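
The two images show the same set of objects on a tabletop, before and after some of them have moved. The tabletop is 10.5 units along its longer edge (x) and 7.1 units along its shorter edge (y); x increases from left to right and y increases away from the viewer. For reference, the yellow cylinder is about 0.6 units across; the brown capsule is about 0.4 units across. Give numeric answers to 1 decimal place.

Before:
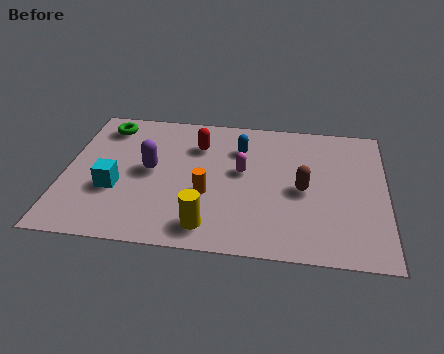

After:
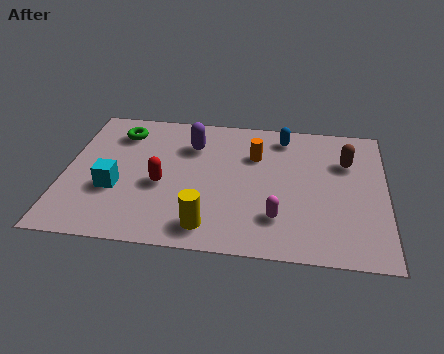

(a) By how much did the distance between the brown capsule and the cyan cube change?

+1.7

The distance was about 6.1 in the first image and 7.8 in the second, so they moved 1.7 units further apart.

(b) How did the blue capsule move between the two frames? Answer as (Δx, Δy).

(1.4, 0.8)

From the two frames, the blue capsule sits at roughly (5.7, 5.2) before and (7.1, 6.0) after.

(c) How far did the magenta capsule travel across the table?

2.5

The magenta capsule was near (5.8, 4.0) before and (7.0, 1.8) after, so it travelled √(1.2² + 2.2²) ≈ 2.5 units.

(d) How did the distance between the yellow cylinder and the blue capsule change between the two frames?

+1.2

Before: roughly 4.2 units apart; after: 5.4. That's 1.2 units further apart.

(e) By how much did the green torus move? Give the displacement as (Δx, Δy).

(0.5, -0.3)

From the two frames, the green torus sits at roughly (1.2, 5.9) before and (1.7, 5.6) after.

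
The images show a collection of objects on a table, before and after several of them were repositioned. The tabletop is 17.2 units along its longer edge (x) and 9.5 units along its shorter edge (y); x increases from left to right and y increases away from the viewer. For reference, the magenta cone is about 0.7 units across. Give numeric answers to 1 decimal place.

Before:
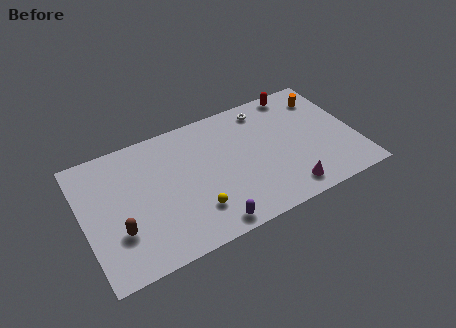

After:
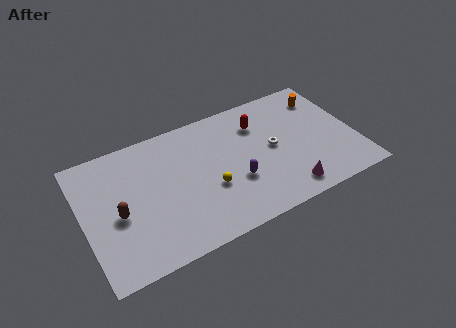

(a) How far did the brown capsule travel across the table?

1.2

From (2.0, 3.0) to (2.1, 4.2), the brown capsule covered √(0.1² + 1.2²) ≈ 1.2 units.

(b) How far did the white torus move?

3.2

The white torus moved from about (11.9, 8.1) to (12.0, 4.9), a distance of √(0.1² + 3.2²) ≈ 3.2.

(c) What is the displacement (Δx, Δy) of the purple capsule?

(2.0, 2.4)

From the two frames, the purple capsule sits at roughly (7.4, 1.0) before and (9.4, 3.4) after.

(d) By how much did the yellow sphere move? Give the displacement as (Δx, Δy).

(1.1, 1.2)

The yellow sphere was at about (6.7, 2.4) and moved to about (7.8, 3.6).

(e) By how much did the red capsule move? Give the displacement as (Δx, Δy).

(-2.7, -1.5)

From the two frames, the red capsule sits at roughly (14.1, 8.6) before and (11.4, 7.1) after.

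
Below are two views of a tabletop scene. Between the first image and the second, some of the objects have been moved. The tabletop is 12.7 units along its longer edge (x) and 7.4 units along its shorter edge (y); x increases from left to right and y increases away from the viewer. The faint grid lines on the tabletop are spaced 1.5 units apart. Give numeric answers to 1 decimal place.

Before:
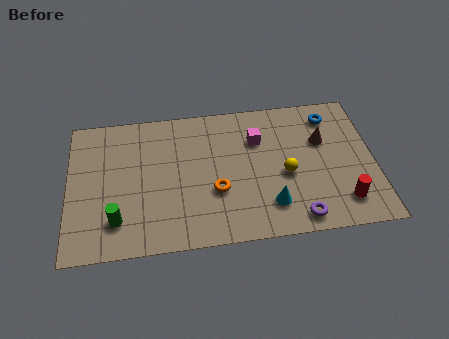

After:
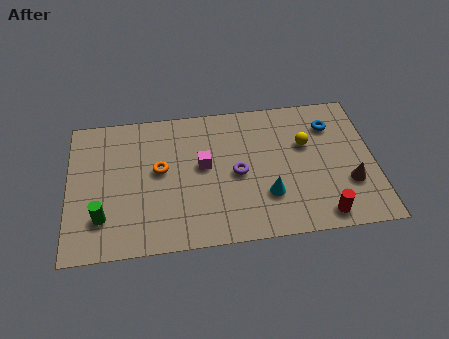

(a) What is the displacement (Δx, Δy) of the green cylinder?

(-0.6, 0.2)

The green cylinder was at about (2.0, 1.7) and moved to about (1.4, 1.9).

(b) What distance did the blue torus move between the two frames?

0.5

From (11.0, 6.1) to (11.0, 5.6), the blue torus covered √(0.0² + 0.5²) ≈ 0.5 units.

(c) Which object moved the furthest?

the purple torus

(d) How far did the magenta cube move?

2.5

The magenta cube moved from about (7.9, 5.2) to (5.6, 4.1), a distance of √(2.3² + 1.1²) ≈ 2.5.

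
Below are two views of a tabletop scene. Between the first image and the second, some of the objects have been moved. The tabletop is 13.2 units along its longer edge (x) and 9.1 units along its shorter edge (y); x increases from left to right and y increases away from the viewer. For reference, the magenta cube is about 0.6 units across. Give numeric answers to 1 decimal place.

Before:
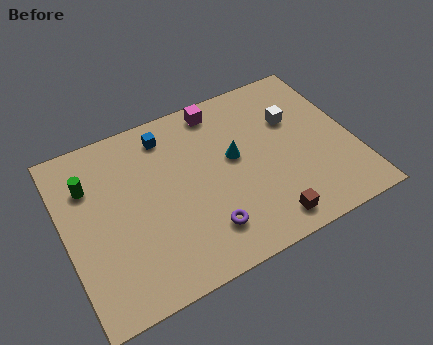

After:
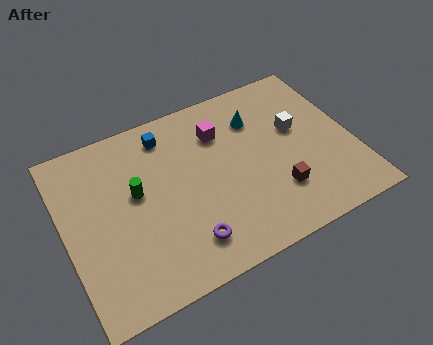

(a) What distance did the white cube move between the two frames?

0.6

The white cube moved from about (10.7, 6.0) to (10.8, 5.4), a distance of √(0.1² + 0.6²) ≈ 0.6.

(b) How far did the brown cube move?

1.5

From (8.7, 1.2) to (9.4, 2.5), the brown cube covered √(0.7² + 1.3²) ≈ 1.5 units.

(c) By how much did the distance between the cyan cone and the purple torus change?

+2.7

Before: roughly 3.6 units apart; after: 6.3. That's 2.7 units further apart.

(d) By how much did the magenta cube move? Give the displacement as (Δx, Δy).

(-0.1, -1.3)

From the two frames, the magenta cube sits at roughly (7.5, 8.0) before and (7.4, 6.7) after.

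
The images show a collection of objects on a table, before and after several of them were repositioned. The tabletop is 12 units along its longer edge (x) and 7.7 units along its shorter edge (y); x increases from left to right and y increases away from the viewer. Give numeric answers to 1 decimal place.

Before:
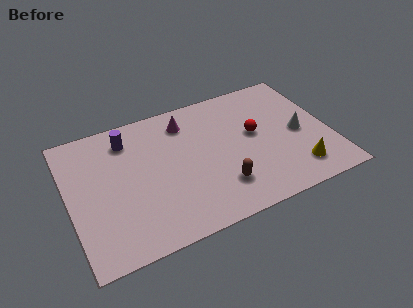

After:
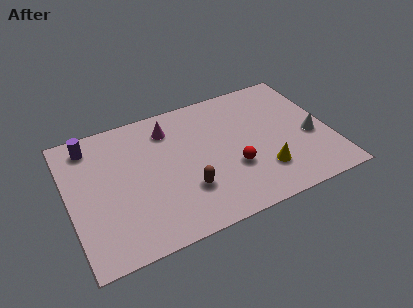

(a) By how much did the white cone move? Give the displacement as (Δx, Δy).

(0.5, -0.4)

From the two frames, the white cone sits at roughly (10.6, 3.6) before and (11.1, 3.2) after.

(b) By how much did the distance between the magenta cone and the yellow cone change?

-0.9

Before: roughly 6.6 units apart; after: 5.7. That's 0.9 units closer together.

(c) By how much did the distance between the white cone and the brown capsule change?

+1.7

They were about 4.3 units apart before and 6.0 after — 1.7 units further apart.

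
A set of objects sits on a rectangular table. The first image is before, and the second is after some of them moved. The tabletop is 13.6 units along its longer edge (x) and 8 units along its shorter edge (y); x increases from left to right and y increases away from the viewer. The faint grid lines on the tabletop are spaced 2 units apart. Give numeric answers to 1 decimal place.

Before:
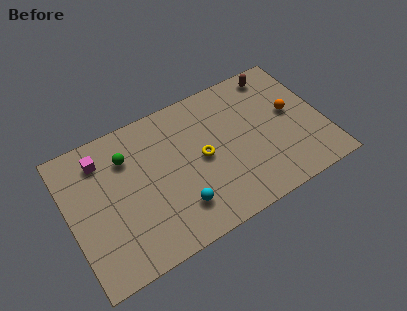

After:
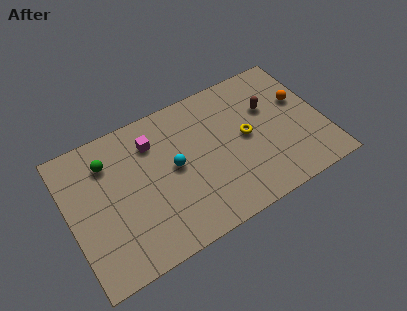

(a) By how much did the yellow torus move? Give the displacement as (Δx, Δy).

(2.4, 0.1)

From the two frames, the yellow torus sits at roughly (7.1, 4.0) before and (9.5, 4.1) after.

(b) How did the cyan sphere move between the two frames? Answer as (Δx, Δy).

(0.1, 2.3)

From the two frames, the cyan sphere sits at roughly (5.5, 1.9) before and (5.6, 4.2) after.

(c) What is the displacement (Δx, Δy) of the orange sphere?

(0.6, 0.5)

The orange sphere was at about (12.0, 4.4) and moved to about (12.6, 4.9).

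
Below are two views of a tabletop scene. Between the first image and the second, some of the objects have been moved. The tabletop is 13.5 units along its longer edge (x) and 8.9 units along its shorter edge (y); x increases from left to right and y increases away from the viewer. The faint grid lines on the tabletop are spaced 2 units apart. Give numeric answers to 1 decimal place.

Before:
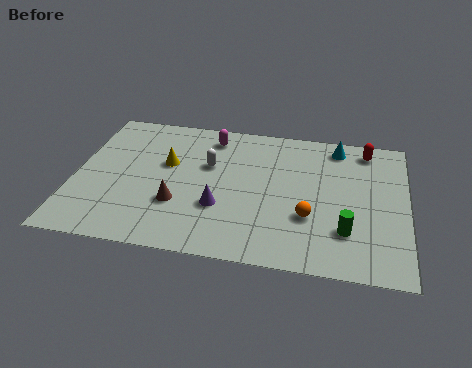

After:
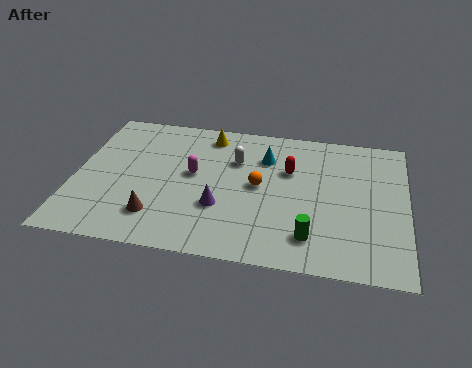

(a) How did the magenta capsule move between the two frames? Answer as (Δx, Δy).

(-0.6, -2.6)

From the two frames, the magenta capsule sits at roughly (5.4, 7.5) before and (4.8, 4.9) after.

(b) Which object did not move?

the purple cone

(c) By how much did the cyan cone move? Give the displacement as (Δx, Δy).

(-2.9, -1.2)

From the two frames, the cyan cone sits at roughly (10.6, 7.7) before and (7.7, 6.5) after.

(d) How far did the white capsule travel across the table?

1.2

The white capsule was near (5.4, 5.6) before and (6.5, 6.1) after, so it travelled √(1.1² + 0.5²) ≈ 1.2 units.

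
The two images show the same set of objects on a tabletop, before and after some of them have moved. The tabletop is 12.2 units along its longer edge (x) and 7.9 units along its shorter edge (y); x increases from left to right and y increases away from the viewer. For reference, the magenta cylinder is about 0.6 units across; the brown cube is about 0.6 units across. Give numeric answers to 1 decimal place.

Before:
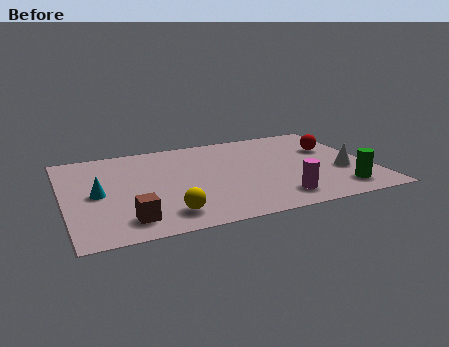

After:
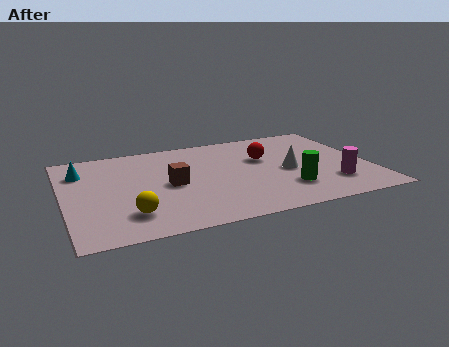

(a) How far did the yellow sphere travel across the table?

1.5

From (3.8, 1.4) to (2.4, 1.8), the yellow sphere covered √(1.4² + 0.4²) ≈ 1.5 units.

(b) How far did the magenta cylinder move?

2.4

The magenta cylinder moved from about (8.2, 1.4) to (10.5, 2.0), a distance of √(2.3² + 0.6²) ≈ 2.4.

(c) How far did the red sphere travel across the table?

2.8

From (10.9, 5.1) to (8.1, 5.0), the red sphere covered √(2.8² + 0.1²) ≈ 2.8 units.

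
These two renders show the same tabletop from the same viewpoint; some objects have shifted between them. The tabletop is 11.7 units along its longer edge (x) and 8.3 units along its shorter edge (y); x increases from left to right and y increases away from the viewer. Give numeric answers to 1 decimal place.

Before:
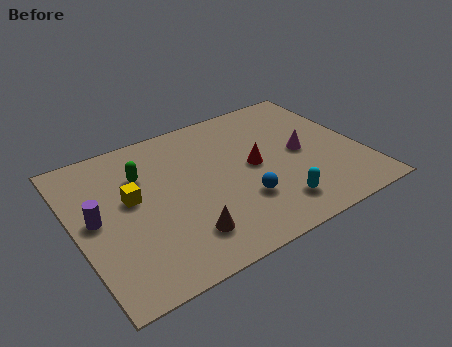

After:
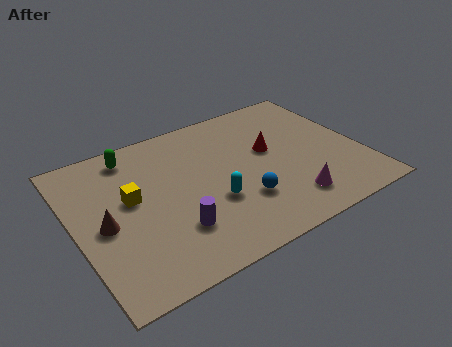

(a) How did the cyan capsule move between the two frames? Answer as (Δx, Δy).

(-2.3, 1.4)

From the two frames, the cyan capsule sits at roughly (7.7, 1.6) before and (5.4, 3.0) after.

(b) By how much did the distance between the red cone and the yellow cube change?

+0.8

They were about 5.0 units apart before and 5.8 after — 0.8 units further apart.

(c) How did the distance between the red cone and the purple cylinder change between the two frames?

-1.4

The distance was about 6.5 in the first image and 5.1 in the second, so they moved 1.4 units closer together.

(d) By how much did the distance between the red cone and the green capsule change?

+1.2

They were about 4.7 units apart before and 5.9 after — 1.2 units further apart.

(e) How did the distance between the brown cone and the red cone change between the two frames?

+3.0

Before: roughly 4.1 units apart; after: 7.1. That's 3.0 units further apart.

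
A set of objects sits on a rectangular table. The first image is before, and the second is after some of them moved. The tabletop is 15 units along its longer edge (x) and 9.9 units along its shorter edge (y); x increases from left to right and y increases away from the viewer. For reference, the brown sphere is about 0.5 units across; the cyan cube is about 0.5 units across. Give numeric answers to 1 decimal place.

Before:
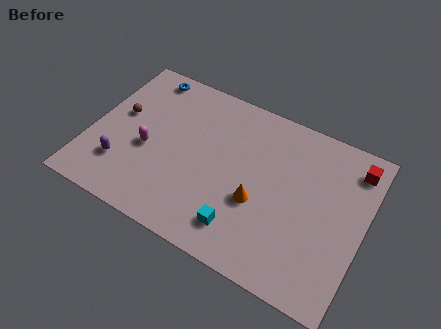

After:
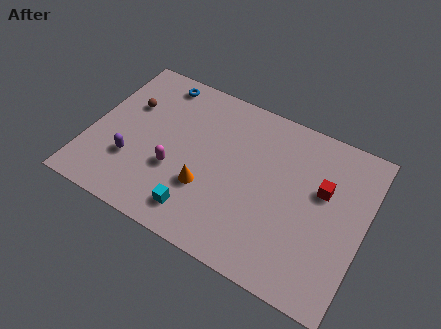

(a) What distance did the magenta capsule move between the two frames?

1.7

The magenta capsule moved from about (3.2, 4.2) to (4.8, 3.6), a distance of √(1.6² + 0.6²) ≈ 1.7.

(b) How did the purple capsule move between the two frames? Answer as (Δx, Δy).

(0.5, 0.5)

From the two frames, the purple capsule sits at roughly (2.0, 2.6) before and (2.5, 3.1) after.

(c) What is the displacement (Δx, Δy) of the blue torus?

(0.8, -0.1)

The blue torus was at about (2.3, 8.8) and moved to about (3.1, 8.7).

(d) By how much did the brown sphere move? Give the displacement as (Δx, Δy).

(0.4, 0.8)

The brown sphere started near (1.4, 5.7) and ended near (1.8, 6.5).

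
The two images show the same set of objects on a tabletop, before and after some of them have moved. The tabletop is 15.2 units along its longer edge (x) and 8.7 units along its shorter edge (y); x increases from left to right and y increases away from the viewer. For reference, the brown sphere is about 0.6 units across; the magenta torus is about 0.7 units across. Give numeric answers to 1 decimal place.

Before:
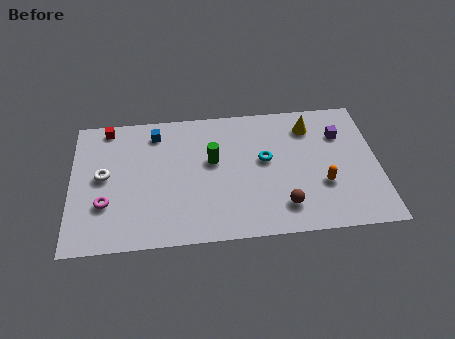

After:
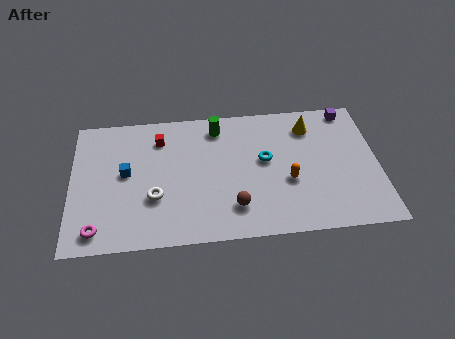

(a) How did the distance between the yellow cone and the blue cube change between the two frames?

+1.8

They were about 7.7 units apart before and 9.5 after — 1.8 units further apart.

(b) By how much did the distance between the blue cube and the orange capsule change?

-1.1

They were about 9.2 units apart before and 8.1 after — 1.1 units closer together.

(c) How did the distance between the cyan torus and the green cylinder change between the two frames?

+0.7

They were about 2.6 units apart before and 3.3 after — 0.7 units further apart.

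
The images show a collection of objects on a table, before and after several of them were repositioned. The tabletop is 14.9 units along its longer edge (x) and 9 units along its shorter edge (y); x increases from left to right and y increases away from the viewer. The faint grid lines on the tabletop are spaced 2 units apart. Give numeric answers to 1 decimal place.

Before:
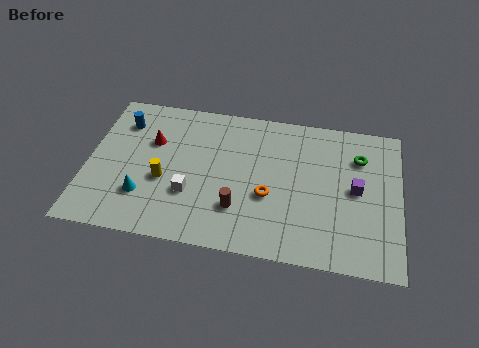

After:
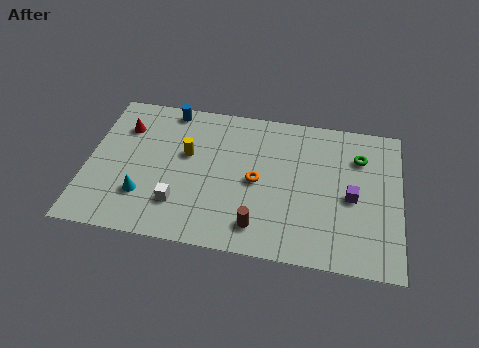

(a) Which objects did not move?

the cyan cone and the green torus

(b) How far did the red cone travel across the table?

1.6

The red cone moved from about (3.0, 5.9) to (1.6, 6.6), a distance of √(1.4² + 0.7²) ≈ 1.6.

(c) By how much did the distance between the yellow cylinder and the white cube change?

+1.7

They were about 1.4 units apart before and 3.1 after — 1.7 units further apart.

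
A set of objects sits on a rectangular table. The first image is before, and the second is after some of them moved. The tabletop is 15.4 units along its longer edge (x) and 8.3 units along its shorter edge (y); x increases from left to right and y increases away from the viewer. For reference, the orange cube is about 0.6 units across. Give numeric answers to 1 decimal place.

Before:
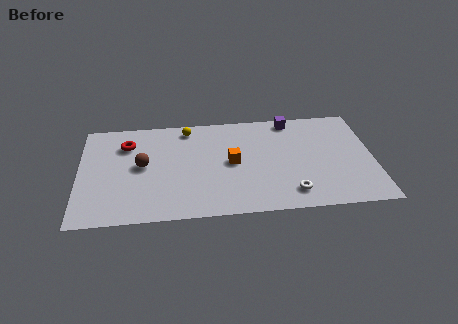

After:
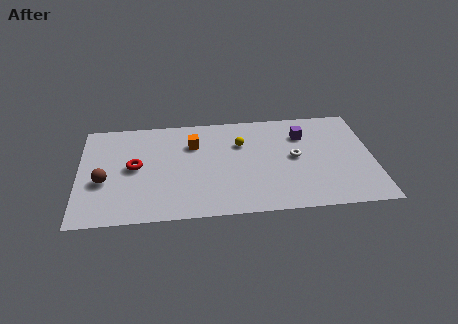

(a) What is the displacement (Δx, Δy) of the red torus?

(0.4, -1.9)

From the two frames, the red torus sits at roughly (2.5, 6.2) before and (2.9, 4.3) after.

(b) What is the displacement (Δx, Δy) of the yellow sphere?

(2.8, -1.5)

From the two frames, the yellow sphere sits at roughly (5.7, 7.2) before and (8.5, 5.7) after.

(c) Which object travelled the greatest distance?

the yellow sphere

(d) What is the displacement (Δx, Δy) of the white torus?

(0.3, 2.8)

The white torus was at about (11.0, 1.5) and moved to about (11.3, 4.3).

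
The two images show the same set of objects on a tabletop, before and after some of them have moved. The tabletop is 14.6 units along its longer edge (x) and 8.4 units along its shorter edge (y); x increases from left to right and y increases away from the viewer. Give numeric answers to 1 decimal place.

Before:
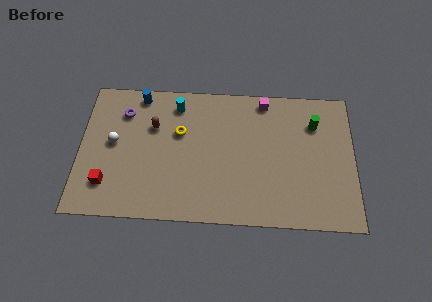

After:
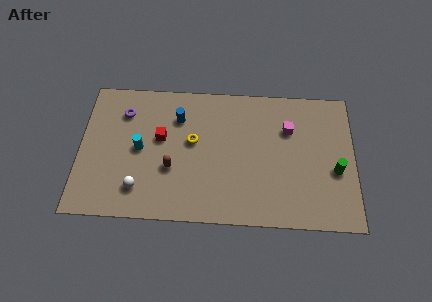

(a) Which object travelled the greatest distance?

the red cube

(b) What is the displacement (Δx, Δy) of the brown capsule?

(1.0, -2.5)

The brown capsule was at about (3.9, 5.6) and moved to about (4.9, 3.1).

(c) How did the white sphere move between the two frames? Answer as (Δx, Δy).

(1.4, -2.7)

The white sphere was at about (1.8, 4.5) and moved to about (3.2, 1.8).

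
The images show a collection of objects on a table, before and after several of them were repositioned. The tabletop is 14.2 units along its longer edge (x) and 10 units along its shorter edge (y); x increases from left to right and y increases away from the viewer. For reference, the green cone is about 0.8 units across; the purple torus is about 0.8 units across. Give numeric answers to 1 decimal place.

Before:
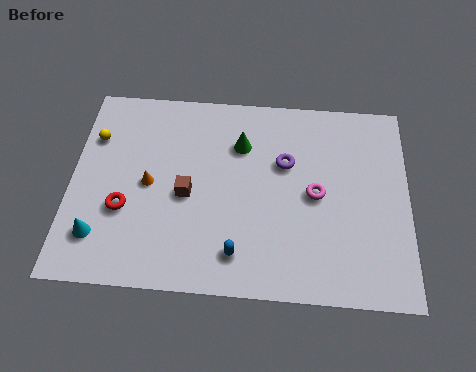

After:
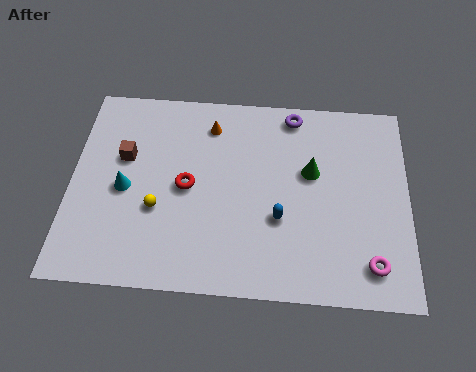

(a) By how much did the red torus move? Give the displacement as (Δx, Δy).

(2.6, 1.3)

From the two frames, the red torus sits at roughly (2.3, 3.6) before and (4.9, 4.9) after.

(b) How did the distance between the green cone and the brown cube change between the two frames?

+4.4

They were about 3.5 units apart before and 7.9 after — 4.4 units further apart.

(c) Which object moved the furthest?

the yellow sphere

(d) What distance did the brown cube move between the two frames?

3.2

The brown cube moved from about (4.9, 4.5) to (2.2, 6.2), a distance of √(2.7² + 1.7²) ≈ 3.2.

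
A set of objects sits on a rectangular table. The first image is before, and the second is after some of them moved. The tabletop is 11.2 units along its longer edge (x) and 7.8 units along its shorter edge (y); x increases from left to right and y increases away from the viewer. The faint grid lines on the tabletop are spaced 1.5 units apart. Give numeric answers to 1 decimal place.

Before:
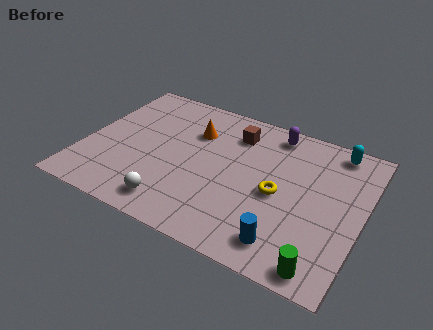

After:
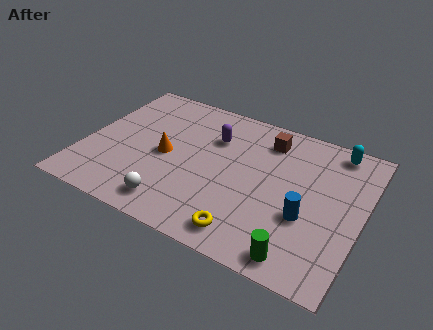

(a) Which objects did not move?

the white sphere and the cyan capsule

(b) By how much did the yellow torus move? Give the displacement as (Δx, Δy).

(-0.9, -2.5)

From the two frames, the yellow torus sits at roughly (7.9, 3.6) before and (7.0, 1.1) after.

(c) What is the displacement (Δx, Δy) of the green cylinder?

(-0.9, 0.1)

The green cylinder started near (10.0, 0.8) and ended near (9.1, 0.9).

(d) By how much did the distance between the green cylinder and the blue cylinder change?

+0.4

The distance was about 1.6 in the first image and 2.0 in the second, so they moved 0.4 units further apart.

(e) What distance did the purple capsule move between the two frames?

2.6

From (7.3, 6.8) to (5.0, 5.5), the purple capsule covered √(2.3² + 1.3²) ≈ 2.6 units.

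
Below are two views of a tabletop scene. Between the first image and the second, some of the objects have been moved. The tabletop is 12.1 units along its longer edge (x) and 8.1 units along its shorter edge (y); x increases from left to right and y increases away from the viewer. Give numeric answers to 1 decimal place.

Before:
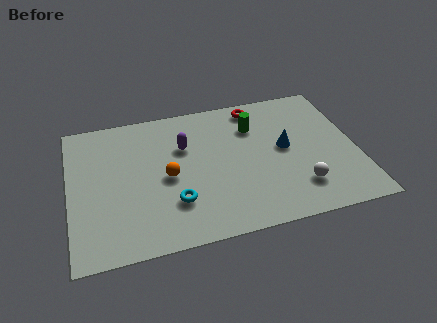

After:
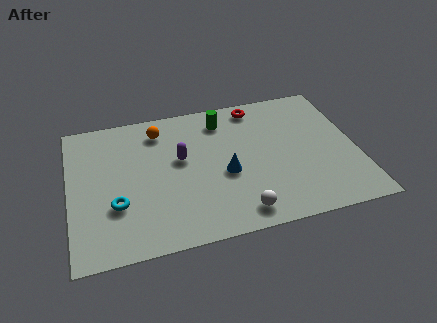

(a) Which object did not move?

the red torus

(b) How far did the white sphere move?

2.7

From (9.5, 1.9) to (6.9, 1.1), the white sphere covered √(2.6² + 0.8²) ≈ 2.7 units.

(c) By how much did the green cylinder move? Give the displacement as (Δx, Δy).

(-1.3, 0.7)

The green cylinder started near (7.9, 5.9) and ended near (6.6, 6.6).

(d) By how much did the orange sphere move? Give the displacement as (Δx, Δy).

(-0.2, 2.8)

The orange sphere was at about (4.1, 3.8) and moved to about (3.9, 6.6).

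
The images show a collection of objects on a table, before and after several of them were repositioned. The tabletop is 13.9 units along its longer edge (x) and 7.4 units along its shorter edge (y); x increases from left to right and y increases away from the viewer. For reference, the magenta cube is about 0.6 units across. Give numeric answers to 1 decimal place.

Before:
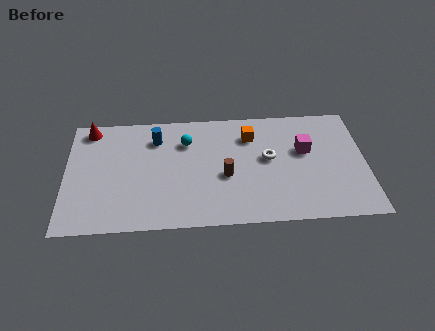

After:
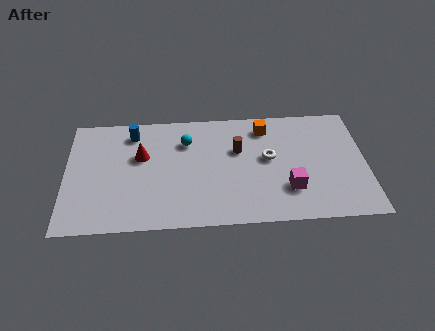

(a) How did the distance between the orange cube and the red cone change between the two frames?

-1.6

The distance was about 7.6 in the first image and 6.0 in the second, so they moved 1.6 units closer together.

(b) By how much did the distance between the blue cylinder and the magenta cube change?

+1.2

They were about 7.0 units apart before and 8.2 after — 1.2 units further apart.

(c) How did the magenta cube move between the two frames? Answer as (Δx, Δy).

(-0.8, -2.4)

From the two frames, the magenta cube sits at roughly (11.1, 4.5) before and (10.3, 2.1) after.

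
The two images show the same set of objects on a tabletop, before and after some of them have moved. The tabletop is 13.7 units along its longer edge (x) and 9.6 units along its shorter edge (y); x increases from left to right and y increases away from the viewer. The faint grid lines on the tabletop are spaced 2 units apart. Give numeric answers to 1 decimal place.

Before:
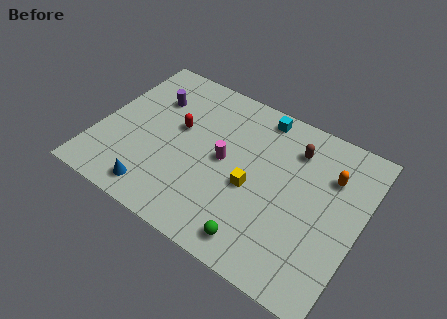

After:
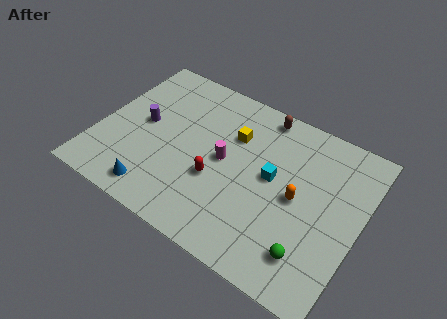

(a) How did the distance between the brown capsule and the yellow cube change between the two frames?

-1.4

They were about 3.7 units apart before and 2.3 after — 1.4 units closer together.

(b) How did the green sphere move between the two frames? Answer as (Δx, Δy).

(2.6, 0.7)

The green sphere started near (9.0, 1.3) and ended near (11.6, 2.0).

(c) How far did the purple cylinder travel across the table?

1.8

From (2.4, 6.8) to (2.2, 5.0), the purple cylinder covered √(0.2² + 1.8²) ≈ 1.8 units.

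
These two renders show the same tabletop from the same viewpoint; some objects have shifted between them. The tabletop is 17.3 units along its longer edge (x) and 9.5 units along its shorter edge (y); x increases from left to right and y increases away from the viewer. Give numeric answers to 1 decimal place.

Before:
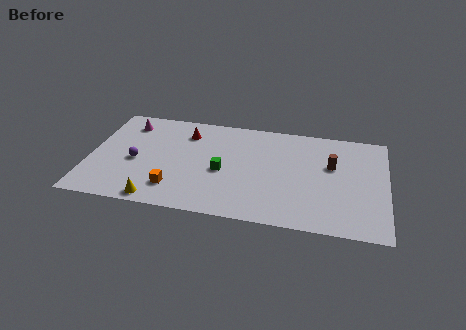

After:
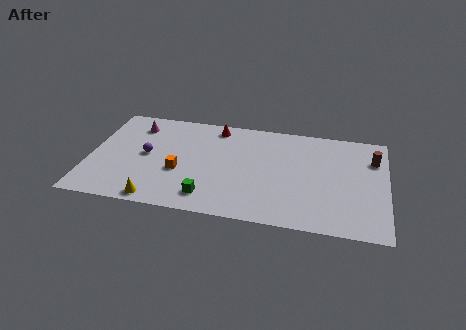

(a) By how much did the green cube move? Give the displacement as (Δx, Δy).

(-0.7, -2.5)

From the two frames, the green cube sits at roughly (7.8, 4.2) before and (7.1, 1.7) after.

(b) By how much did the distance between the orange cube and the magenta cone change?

-1.6

The distance was about 6.4 in the first image and 4.8 in the second, so they moved 1.6 units closer together.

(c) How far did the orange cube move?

1.6

From (5.1, 2.1) to (5.3, 3.7), the orange cube covered √(0.2² + 1.6²) ≈ 1.6 units.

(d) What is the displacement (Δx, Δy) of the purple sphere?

(0.6, 0.7)

The purple sphere was at about (2.7, 4.2) and moved to about (3.3, 4.9).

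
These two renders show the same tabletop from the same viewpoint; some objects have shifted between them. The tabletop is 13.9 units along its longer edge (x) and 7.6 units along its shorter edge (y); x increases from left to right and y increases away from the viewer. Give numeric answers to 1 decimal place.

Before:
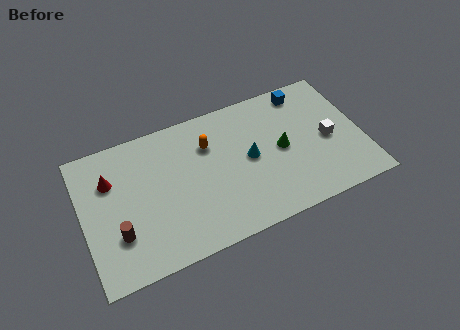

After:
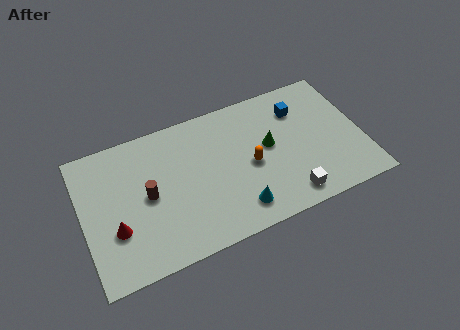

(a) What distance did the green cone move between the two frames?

0.7

The green cone moved from about (9.9, 3.8) to (9.3, 4.2), a distance of √(0.6² + 0.4²) ≈ 0.7.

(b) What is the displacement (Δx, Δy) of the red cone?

(0.0, -2.7)

From the two frames, the red cone sits at roughly (1.5, 5.3) before and (1.5, 2.6) after.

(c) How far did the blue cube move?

1.0

The blue cube was near (11.4, 6.6) before and (11.0, 5.7) after, so it travelled √(0.4² + 0.9²) ≈ 1.0 units.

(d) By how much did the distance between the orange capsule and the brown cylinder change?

-0.6

The distance was about 5.7 in the first image and 5.1 in the second, so they moved 0.6 units closer together.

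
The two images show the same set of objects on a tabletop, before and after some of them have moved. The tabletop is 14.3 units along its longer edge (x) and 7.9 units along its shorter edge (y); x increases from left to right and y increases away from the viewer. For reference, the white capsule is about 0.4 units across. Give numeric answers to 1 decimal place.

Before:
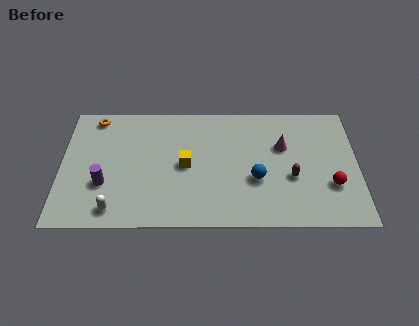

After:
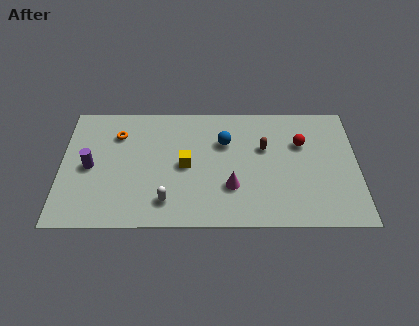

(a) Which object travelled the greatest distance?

the magenta cone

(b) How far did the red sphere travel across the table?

3.0

The red sphere was near (13.0, 2.6) before and (11.6, 5.3) after, so it travelled √(1.4² + 2.7²) ≈ 3.0 units.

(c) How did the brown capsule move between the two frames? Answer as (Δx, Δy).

(-1.3, 1.9)

The brown capsule was at about (11.1, 3.1) and moved to about (9.8, 5.0).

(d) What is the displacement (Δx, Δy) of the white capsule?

(2.5, 0.5)

The white capsule was at about (2.6, 1.1) and moved to about (5.1, 1.6).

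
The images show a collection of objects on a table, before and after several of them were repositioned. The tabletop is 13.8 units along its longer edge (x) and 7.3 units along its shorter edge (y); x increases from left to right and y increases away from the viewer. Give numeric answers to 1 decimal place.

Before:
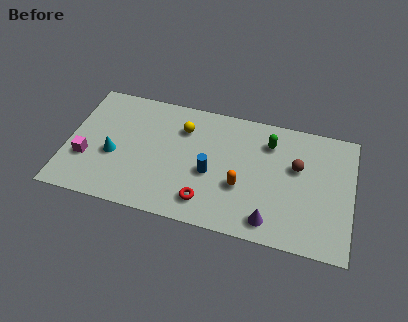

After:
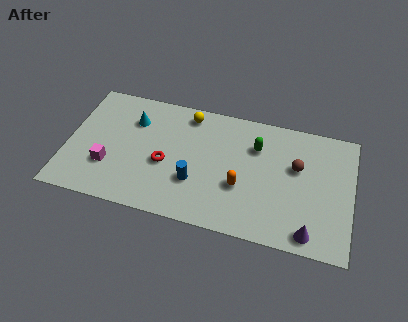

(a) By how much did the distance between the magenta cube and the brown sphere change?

-1.0

Before: roughly 10.3 units apart; after: 9.3. That's 1.0 units closer together.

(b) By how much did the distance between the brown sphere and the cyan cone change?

-0.9

The distance was about 8.9 in the first image and 8.0 in the second, so they moved 0.9 units closer together.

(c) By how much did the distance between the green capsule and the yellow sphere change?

-0.6

Before: roughly 4.2 units apart; after: 3.6. That's 0.6 units closer together.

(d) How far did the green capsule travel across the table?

0.7

The green capsule was near (9.7, 5.6) before and (9.1, 5.2) after, so it travelled √(0.6² + 0.4²) ≈ 0.7 units.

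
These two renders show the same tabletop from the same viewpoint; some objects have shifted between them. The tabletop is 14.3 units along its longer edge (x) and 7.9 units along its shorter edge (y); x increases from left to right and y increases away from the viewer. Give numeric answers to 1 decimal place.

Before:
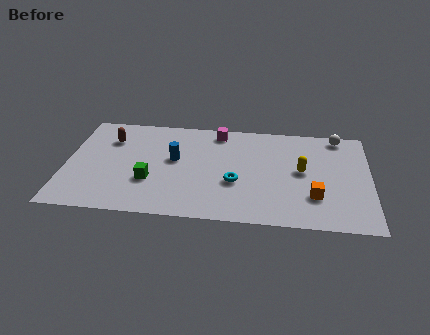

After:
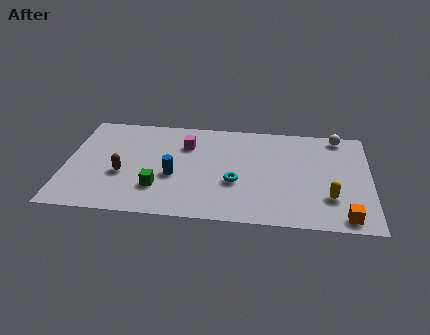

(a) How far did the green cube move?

0.6

From (4.0, 2.7) to (4.4, 2.2), the green cube covered √(0.4² + 0.5²) ≈ 0.6 units.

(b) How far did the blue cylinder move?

1.3

From (5.1, 4.5) to (5.1, 3.2), the blue cylinder covered √(0.0² + 1.3²) ≈ 1.3 units.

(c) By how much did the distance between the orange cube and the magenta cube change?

+2.4

The distance was about 6.5 in the first image and 8.9 in the second, so they moved 2.4 units further apart.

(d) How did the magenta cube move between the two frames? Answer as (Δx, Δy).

(-1.5, -1.2)

From the two frames, the magenta cube sits at roughly (7.1, 6.9) before and (5.6, 5.7) after.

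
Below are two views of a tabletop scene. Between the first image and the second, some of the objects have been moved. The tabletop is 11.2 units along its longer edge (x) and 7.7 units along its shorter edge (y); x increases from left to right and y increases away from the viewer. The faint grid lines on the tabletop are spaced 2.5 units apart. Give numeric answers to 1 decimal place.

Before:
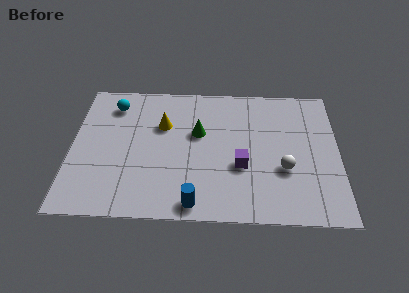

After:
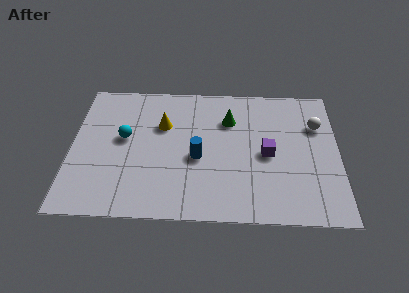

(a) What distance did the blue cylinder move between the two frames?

2.5

The blue cylinder moved from about (5.2, 0.8) to (5.3, 3.3), a distance of √(0.1² + 2.5²) ≈ 2.5.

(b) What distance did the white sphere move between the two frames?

2.9

The white sphere was near (8.9, 2.8) before and (10.3, 5.3) after, so it travelled √(1.4² + 2.5²) ≈ 2.9 units.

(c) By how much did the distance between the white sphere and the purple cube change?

+0.9

The distance was about 1.8 in the first image and 2.7 in the second, so they moved 0.9 units further apart.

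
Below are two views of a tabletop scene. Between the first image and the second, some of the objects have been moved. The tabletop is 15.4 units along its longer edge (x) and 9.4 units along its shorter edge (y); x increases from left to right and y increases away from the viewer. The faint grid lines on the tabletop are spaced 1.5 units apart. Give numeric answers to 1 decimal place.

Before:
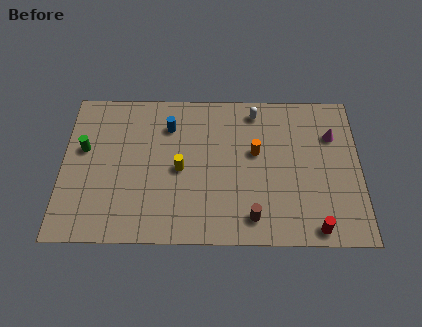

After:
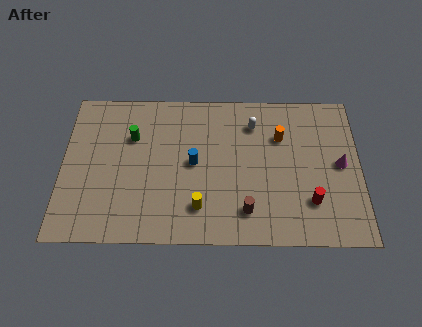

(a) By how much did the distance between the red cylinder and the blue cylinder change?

-3.3

Before: roughly 9.7 units apart; after: 6.4. That's 3.3 units closer together.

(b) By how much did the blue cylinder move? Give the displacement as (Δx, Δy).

(1.3, -2.3)

The blue cylinder started near (5.5, 7.1) and ended near (6.8, 4.8).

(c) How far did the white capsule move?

0.8

From (10.0, 8.1) to (9.9, 7.3), the white capsule covered √(0.1² + 0.8²) ≈ 0.8 units.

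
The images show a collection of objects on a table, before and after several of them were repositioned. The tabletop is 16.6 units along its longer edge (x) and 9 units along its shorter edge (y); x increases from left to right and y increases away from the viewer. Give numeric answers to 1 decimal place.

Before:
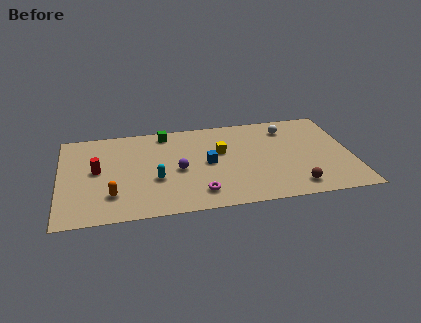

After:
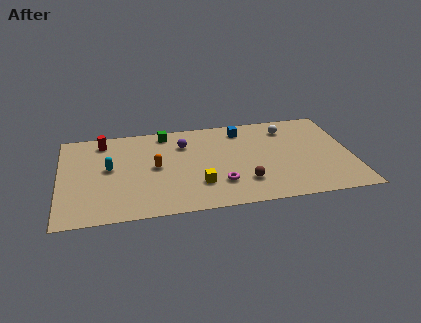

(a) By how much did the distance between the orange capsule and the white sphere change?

-3.2

They were about 11.3 units apart before and 8.1 after — 3.2 units closer together.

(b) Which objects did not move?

the white sphere and the green cube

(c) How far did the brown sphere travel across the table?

2.9

From (13.2, 1.4) to (10.4, 2.3), the brown sphere covered √(2.8² + 0.9²) ≈ 2.9 units.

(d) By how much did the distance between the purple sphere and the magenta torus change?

+2.0

Before: roughly 2.6 units apart; after: 4.6. That's 2.0 units further apart.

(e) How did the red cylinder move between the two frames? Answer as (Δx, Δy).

(0.4, 2.8)

The red cylinder started near (2.1, 4.8) and ended near (2.5, 7.6).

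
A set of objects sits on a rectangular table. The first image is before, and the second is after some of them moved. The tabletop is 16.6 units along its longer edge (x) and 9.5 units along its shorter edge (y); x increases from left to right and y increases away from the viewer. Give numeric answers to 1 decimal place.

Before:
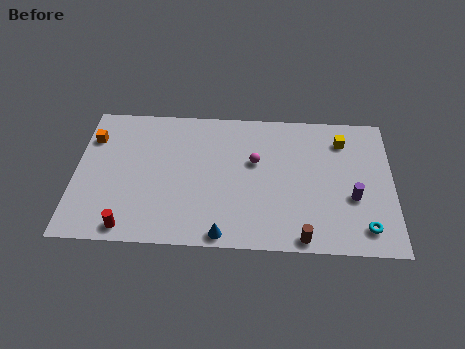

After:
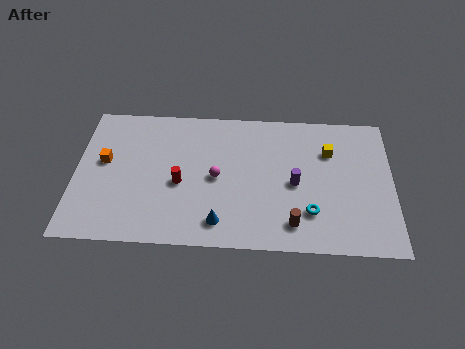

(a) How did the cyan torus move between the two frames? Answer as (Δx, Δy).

(-2.8, 0.9)

The cyan torus was at about (15.1, 1.6) and moved to about (12.3, 2.5).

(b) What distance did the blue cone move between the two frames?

0.8

The blue cone was near (7.8, 0.8) before and (7.6, 1.6) after, so it travelled √(0.2² + 0.8²) ≈ 0.8 units.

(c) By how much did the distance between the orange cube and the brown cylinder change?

-2.1

The distance was about 12.7 in the first image and 10.6 in the second, so they moved 2.1 units closer together.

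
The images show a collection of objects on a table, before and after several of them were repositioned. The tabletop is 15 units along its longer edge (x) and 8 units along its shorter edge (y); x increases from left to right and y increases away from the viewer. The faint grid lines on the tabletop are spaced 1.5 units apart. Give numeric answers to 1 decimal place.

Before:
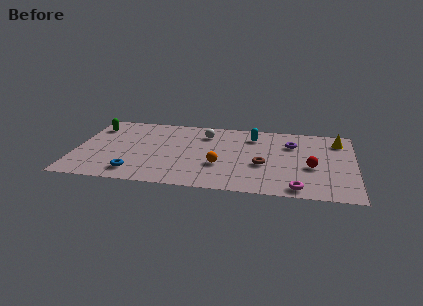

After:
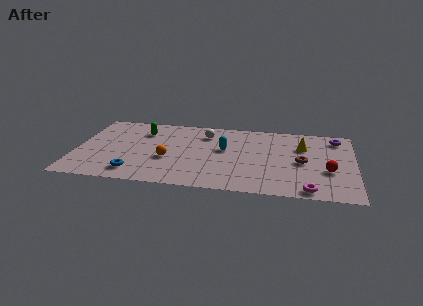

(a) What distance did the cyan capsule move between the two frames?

2.3

From (9.5, 6.3) to (8.0, 4.6), the cyan capsule covered √(1.5² + 1.7²) ≈ 2.3 units.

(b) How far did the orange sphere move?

2.8

From (7.8, 2.8) to (5.0, 3.1), the orange sphere covered √(2.8² + 0.3²) ≈ 2.8 units.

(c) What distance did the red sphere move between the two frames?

0.9

The red sphere moved from about (12.7, 3.3) to (13.6, 3.0), a distance of √(0.9² + 0.3²) ≈ 0.9.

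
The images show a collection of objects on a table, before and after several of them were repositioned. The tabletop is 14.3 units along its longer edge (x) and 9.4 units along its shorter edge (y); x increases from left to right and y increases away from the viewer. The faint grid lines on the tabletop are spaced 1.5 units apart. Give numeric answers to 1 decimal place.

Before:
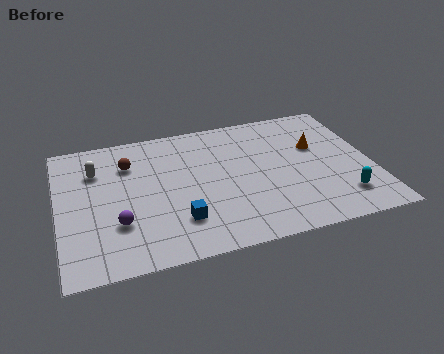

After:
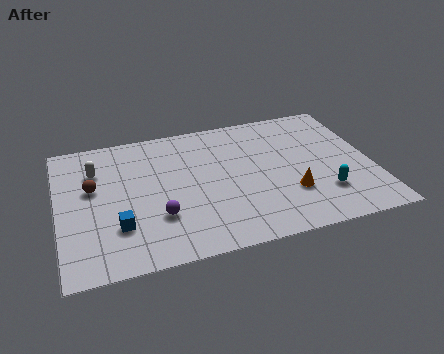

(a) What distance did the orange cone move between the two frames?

3.4

The orange cone moved from about (11.9, 5.9) to (10.4, 2.9), a distance of √(1.5² + 3.0²) ≈ 3.4.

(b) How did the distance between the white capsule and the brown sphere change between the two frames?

-0.3

They were about 1.5 units apart before and 1.2 after — 0.3 units closer together.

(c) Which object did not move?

the white capsule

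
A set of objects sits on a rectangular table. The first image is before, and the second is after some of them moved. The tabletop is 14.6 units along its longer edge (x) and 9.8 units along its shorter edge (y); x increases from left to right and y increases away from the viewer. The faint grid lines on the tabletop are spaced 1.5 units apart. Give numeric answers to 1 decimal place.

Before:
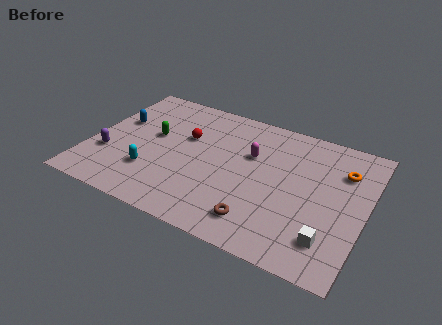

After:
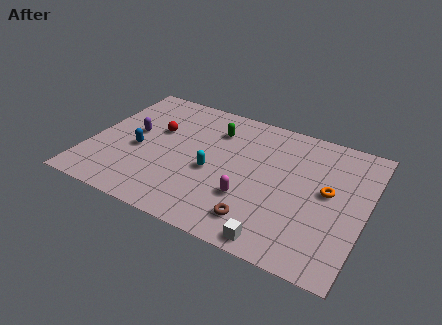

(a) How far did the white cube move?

2.8

The white cube moved from about (13.0, 2.1) to (10.5, 0.9), a distance of √(2.5² + 1.2²) ≈ 2.8.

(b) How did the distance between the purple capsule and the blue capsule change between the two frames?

-1.5

They were about 2.8 units apart before and 1.3 after — 1.5 units closer together.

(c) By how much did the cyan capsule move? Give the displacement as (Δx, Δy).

(3.1, 1.4)

The cyan capsule started near (3.5, 2.8) and ended near (6.6, 4.2).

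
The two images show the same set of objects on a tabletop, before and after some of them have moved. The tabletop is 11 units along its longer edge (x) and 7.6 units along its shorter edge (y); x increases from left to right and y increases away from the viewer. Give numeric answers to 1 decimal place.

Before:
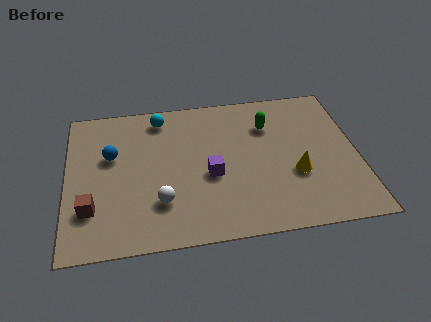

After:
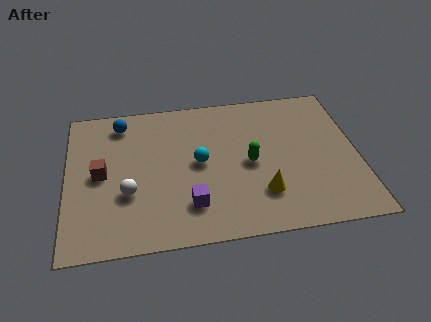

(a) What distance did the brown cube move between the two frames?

1.7

From (0.9, 2.1) to (1.3, 3.8), the brown cube covered √(0.4² + 1.7²) ≈ 1.7 units.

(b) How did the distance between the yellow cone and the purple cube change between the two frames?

-0.5

They were about 3.2 units apart before and 2.7 after — 0.5 units closer together.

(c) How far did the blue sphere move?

1.7

From (1.7, 4.7) to (2.1, 6.4), the blue sphere covered √(0.4² + 1.7²) ≈ 1.7 units.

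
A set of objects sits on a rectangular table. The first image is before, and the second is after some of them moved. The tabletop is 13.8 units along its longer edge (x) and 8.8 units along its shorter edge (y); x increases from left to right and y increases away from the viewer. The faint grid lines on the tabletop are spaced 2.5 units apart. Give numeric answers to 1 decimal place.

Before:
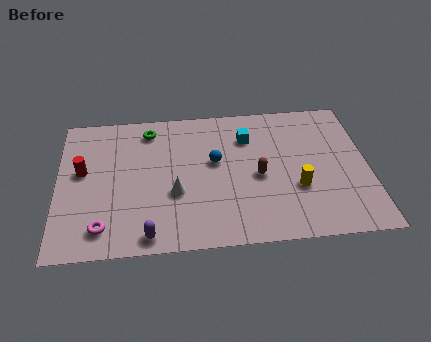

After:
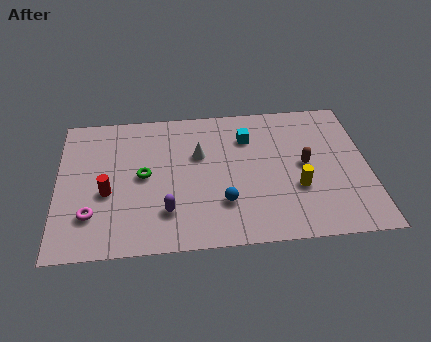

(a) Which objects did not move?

the cyan cube and the yellow cylinder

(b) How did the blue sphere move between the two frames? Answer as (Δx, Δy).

(0.3, -2.6)

The blue sphere was at about (7.0, 5.1) and moved to about (7.3, 2.5).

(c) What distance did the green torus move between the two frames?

2.9

The green torus was near (4.1, 7.4) before and (3.8, 4.5) after, so it travelled √(0.3² + 2.9²) ≈ 2.9 units.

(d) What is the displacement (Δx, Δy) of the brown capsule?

(2.1, 0.5)

The brown capsule was at about (8.9, 4.0) and moved to about (11.0, 4.5).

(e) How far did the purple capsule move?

1.5

The purple capsule was near (4.0, 0.9) before and (4.8, 2.2) after, so it travelled √(0.8² + 1.3²) ≈ 1.5 units.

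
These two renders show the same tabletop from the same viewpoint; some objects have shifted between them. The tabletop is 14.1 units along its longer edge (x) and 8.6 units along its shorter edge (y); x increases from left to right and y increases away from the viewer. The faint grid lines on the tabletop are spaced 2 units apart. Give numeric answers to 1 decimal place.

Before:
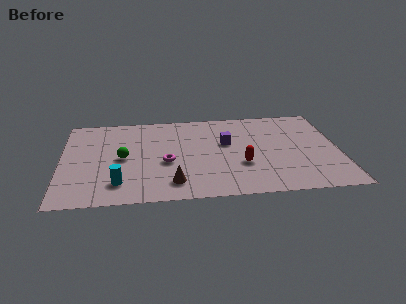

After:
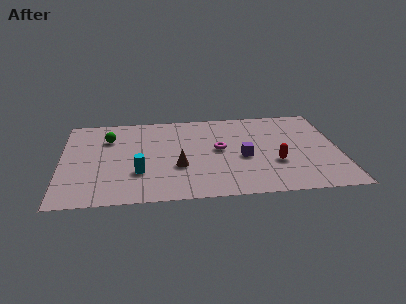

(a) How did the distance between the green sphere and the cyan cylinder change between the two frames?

+1.4

The distance was about 2.4 in the first image and 3.8 in the second, so they moved 1.4 units further apart.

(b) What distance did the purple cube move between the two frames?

1.7

The purple cube moved from about (8.4, 5.2) to (9.2, 3.7), a distance of √(0.8² + 1.5²) ≈ 1.7.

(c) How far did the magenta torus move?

2.9

From (5.3, 3.6) to (8.0, 4.6), the magenta torus covered √(2.7² + 1.0²) ≈ 2.9 units.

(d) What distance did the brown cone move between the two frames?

1.5

The brown cone was near (5.6, 1.6) before and (5.9, 3.1) after, so it travelled √(0.3² + 1.5²) ≈ 1.5 units.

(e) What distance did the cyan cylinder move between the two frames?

1.3

From (2.9, 1.8) to (3.9, 2.7), the cyan cylinder covered √(1.0² + 0.9²) ≈ 1.3 units.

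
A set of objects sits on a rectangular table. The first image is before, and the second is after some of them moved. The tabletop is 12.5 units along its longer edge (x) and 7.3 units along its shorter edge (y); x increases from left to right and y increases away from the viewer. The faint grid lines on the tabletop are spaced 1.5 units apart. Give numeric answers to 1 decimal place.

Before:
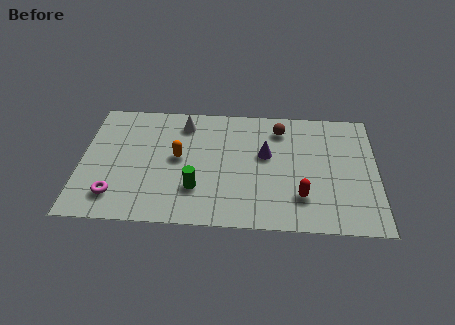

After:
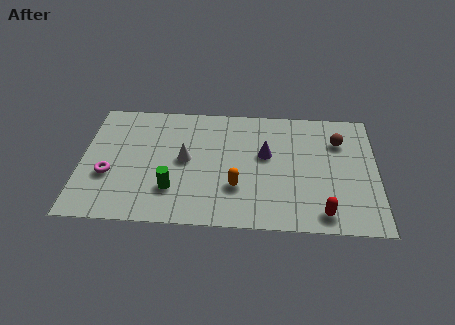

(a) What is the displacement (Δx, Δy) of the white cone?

(0.1, -2.2)

From the two frames, the white cone sits at roughly (4.3, 6.0) before and (4.4, 3.8) after.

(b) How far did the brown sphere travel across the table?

2.6

From (8.4, 5.9) to (10.9, 5.3), the brown sphere covered √(2.5² + 0.6²) ≈ 2.6 units.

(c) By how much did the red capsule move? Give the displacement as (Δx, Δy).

(0.9, -0.9)

From the two frames, the red capsule sits at roughly (9.3, 1.9) before and (10.2, 1.0) after.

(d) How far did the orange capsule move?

3.0

The orange capsule was near (4.1, 3.9) before and (6.6, 2.3) after, so it travelled √(2.5² + 1.6²) ≈ 3.0 units.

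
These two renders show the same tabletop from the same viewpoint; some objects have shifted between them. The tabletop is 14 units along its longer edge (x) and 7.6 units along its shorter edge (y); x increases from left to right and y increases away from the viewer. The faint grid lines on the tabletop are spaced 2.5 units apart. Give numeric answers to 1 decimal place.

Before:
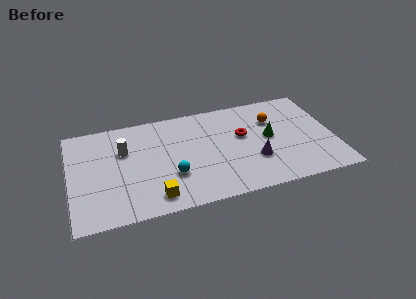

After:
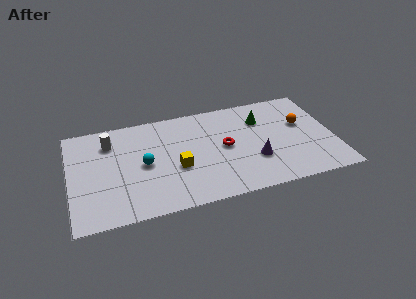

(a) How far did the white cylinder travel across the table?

1.1

From (2.9, 5.0) to (2.2, 5.8), the white cylinder covered √(0.7² + 0.8²) ≈ 1.1 units.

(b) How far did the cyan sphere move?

1.8

The cyan sphere was near (5.3, 2.5) before and (3.9, 3.7) after, so it travelled √(1.4² + 1.2²) ≈ 1.8 units.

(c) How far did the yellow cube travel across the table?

2.2

The yellow cube was near (4.3, 1.2) before and (5.6, 3.0) after, so it travelled √(1.3² + 1.8²) ≈ 2.2 units.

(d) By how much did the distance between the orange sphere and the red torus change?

+2.4

They were about 1.9 units apart before and 4.3 after — 2.4 units further apart.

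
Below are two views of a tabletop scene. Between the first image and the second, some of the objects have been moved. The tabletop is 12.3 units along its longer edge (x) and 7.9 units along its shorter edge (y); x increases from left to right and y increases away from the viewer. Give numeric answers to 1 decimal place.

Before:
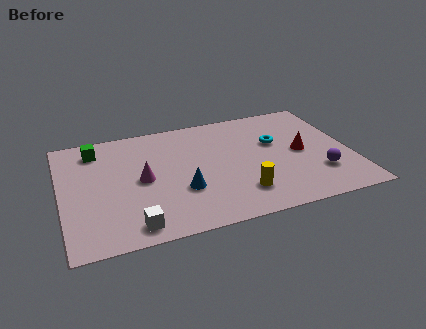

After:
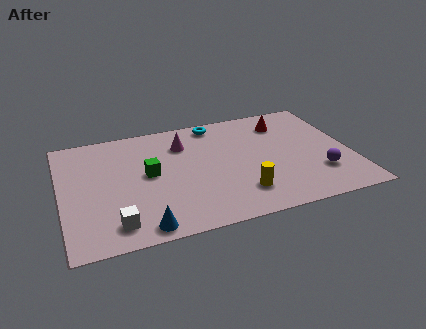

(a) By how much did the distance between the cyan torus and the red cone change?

+1.6

Before: roughly 1.4 units apart; after: 3.0. That's 1.6 units further apart.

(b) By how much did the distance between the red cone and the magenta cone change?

-2.4

They were about 6.8 units apart before and 4.4 after — 2.4 units closer together.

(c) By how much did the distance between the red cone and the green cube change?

-2.7

The distance was about 9.0 in the first image and 6.3 in the second, so they moved 2.7 units closer together.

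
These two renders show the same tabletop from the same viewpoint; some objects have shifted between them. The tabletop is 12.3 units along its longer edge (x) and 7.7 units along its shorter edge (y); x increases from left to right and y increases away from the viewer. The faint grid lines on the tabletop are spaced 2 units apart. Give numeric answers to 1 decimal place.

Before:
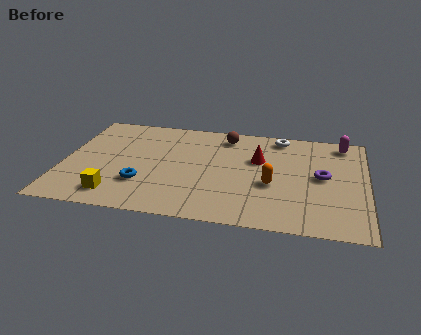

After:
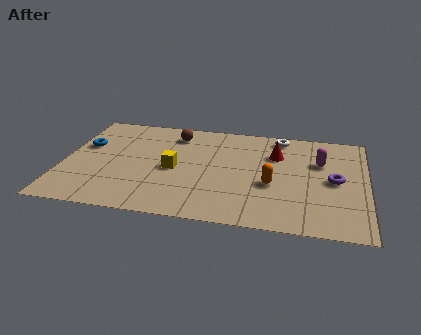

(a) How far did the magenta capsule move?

1.8

From (11.3, 6.7) to (10.4, 5.1), the magenta capsule covered √(0.9² + 1.6²) ≈ 1.8 units.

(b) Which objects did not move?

the white torus and the orange capsule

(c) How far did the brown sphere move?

2.1

The brown sphere moved from about (6.5, 6.5) to (4.4, 6.3), a distance of √(2.1² + 0.2²) ≈ 2.1.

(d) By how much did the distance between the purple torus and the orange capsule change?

+0.4

Before: roughly 2.2 units apart; after: 2.6. That's 0.4 units further apart.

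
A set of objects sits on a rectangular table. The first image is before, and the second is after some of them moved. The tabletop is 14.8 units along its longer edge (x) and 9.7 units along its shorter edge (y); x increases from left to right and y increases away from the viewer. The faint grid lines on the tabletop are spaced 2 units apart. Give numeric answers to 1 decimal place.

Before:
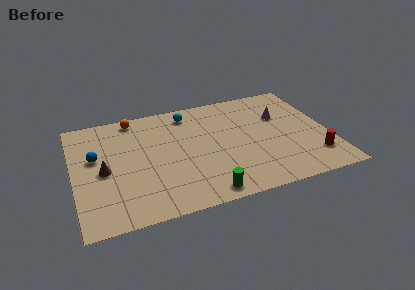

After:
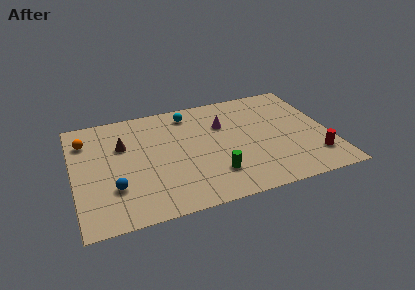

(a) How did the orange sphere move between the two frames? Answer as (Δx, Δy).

(-2.9, -1.3)

The orange sphere started near (3.7, 8.7) and ended near (0.8, 7.4).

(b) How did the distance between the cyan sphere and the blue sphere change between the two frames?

+1.0

The distance was about 6.1 in the first image and 7.1 in the second, so they moved 1.0 units further apart.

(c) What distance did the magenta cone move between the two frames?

3.4

The magenta cone was near (12.2, 6.4) before and (8.8, 6.6) after, so it travelled √(3.4² + 0.2²) ≈ 3.4 units.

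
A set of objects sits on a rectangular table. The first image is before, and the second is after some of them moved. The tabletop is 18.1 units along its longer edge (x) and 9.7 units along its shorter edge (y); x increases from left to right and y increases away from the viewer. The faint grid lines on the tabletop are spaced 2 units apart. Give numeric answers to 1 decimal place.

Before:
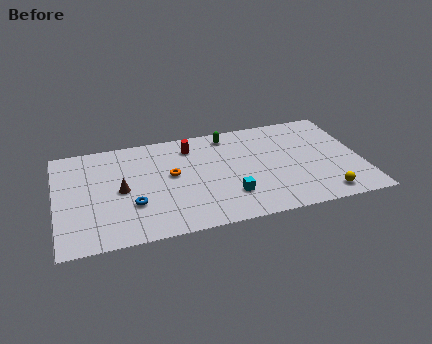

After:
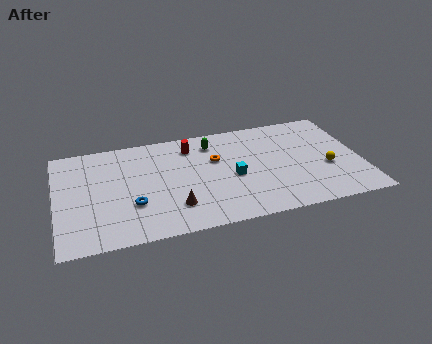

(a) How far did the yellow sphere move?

2.5

The yellow sphere moved from about (15.6, 1.3) to (16.0, 3.8), a distance of √(0.4² + 2.5²) ≈ 2.5.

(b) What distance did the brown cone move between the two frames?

3.8

The brown cone was near (3.8, 4.7) before and (6.8, 2.4) after, so it travelled √(3.0² + 2.3²) ≈ 3.8 units.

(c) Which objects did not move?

the red cylinder and the blue torus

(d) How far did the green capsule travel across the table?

1.2

The green capsule moved from about (10.4, 8.4) to (9.4, 7.8), a distance of √(1.0² + 0.6²) ≈ 1.2.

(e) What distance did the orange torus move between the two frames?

2.8

The orange torus was near (6.8, 5.4) before and (9.5, 6.2) after, so it travelled √(2.7² + 0.8²) ≈ 2.8 units.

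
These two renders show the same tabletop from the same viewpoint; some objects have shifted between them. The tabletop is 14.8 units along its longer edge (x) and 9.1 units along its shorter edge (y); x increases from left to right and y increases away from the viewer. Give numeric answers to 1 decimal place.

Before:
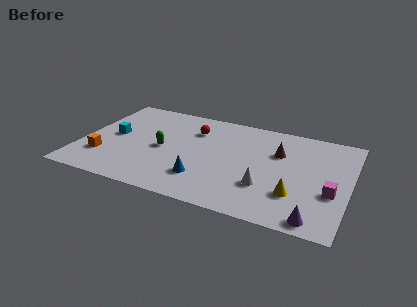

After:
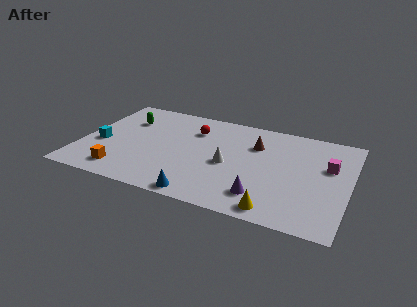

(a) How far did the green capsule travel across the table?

3.2

From (4.5, 4.3) to (2.2, 6.5), the green capsule covered √(2.3² + 2.2²) ≈ 3.2 units.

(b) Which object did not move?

the red sphere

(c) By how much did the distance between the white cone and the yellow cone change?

+2.6

They were about 1.6 units apart before and 4.2 after — 2.6 units further apart.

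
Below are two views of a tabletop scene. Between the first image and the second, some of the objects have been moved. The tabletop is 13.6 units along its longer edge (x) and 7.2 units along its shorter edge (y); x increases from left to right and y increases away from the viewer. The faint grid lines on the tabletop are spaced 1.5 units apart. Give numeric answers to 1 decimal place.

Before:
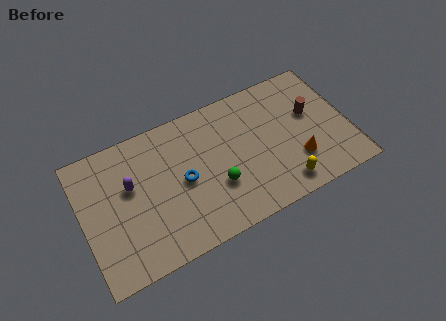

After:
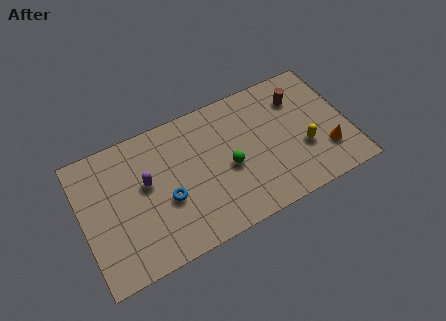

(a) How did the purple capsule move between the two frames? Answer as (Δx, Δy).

(0.8, -0.2)

The purple capsule was at about (2.5, 4.4) and moved to about (3.3, 4.2).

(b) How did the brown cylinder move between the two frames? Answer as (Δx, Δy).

(-0.5, 1.1)

The brown cylinder was at about (11.8, 4.3) and moved to about (11.3, 5.4).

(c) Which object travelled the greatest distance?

the yellow capsule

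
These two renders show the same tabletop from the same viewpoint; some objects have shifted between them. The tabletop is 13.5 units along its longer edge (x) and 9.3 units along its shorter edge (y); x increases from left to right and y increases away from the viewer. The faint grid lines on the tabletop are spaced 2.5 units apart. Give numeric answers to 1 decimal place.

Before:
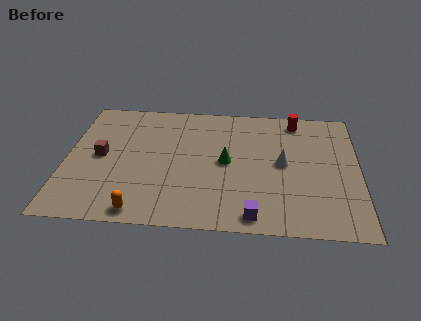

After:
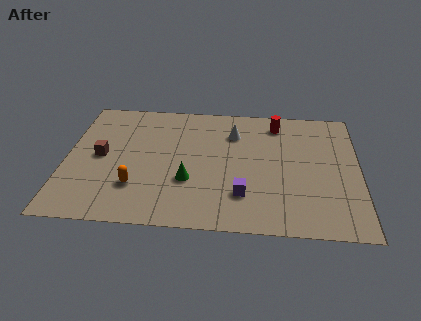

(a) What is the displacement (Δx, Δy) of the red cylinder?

(-0.9, -0.3)

The red cylinder was at about (10.6, 8.1) and moved to about (9.7, 7.8).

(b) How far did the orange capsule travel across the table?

1.7

The orange capsule moved from about (3.6, 0.9) to (3.3, 2.6), a distance of √(0.3² + 1.7²) ≈ 1.7.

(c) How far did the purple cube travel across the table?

1.5

The purple cube moved from about (8.7, 1.0) to (8.2, 2.4), a distance of √(0.5² + 1.4²) ≈ 1.5.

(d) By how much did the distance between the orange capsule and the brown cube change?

-1.6

They were about 4.3 units apart before and 2.7 after — 1.6 units closer together.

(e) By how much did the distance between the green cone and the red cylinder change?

+1.4

They were about 4.7 units apart before and 6.1 after — 1.4 units further apart.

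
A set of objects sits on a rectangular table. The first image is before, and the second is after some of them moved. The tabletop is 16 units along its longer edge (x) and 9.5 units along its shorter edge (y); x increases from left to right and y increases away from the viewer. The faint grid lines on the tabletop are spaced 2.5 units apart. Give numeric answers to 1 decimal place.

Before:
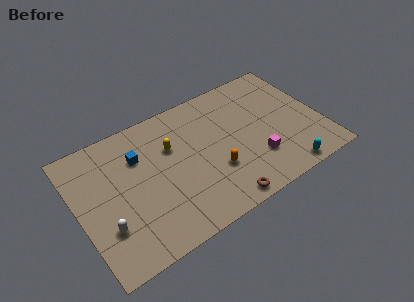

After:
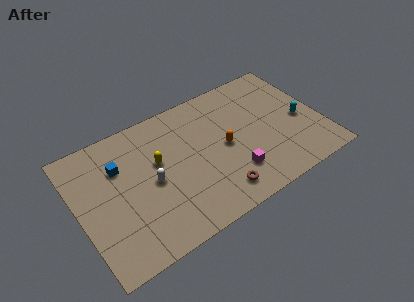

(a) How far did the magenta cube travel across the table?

1.6

The magenta cube moved from about (11.4, 2.7) to (9.8, 2.4), a distance of √(1.6² + 0.3²) ≈ 1.6.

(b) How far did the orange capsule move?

1.7

The orange capsule was near (8.7, 3.2) before and (9.6, 4.6) after, so it travelled √(0.9² + 1.4²) ≈ 1.7 units.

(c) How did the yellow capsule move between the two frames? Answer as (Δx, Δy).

(-1.0, -0.6)

The yellow capsule started near (6.3, 6.3) and ended near (5.3, 5.7).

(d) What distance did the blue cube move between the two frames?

1.3

The blue cube was near (4.2, 6.7) before and (2.9, 6.6) after, so it travelled √(1.3² + 0.1²) ≈ 1.3 units.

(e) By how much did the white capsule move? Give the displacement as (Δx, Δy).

(3.2, 1.6)

The white capsule started near (1.5, 2.9) and ended near (4.7, 4.5).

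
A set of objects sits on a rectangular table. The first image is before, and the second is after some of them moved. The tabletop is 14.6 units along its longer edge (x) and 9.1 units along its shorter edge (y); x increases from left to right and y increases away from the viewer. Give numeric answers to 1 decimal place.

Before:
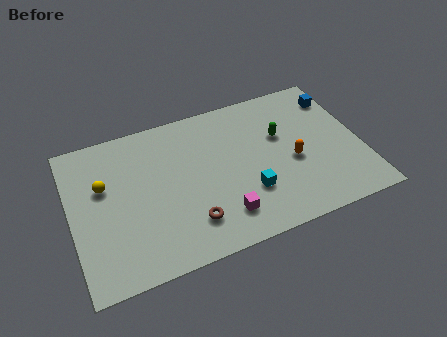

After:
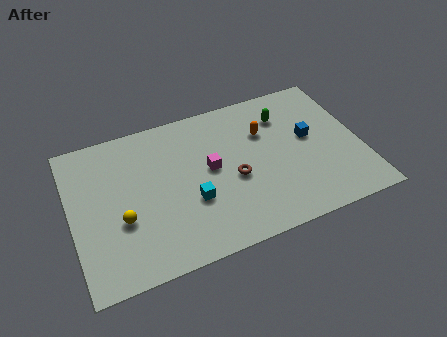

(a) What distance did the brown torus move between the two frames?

3.0

The brown torus moved from about (5.7, 2.1) to (8.1, 3.9), a distance of √(2.4² + 1.8²) ≈ 3.0.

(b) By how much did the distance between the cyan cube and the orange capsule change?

+2.3

Before: roughly 2.6 units apart; after: 4.9. That's 2.3 units further apart.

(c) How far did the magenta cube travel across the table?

3.0

From (7.3, 1.9) to (7.0, 4.9), the magenta cube covered √(0.3² + 3.0²) ≈ 3.0 units.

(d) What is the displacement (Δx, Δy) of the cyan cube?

(-2.8, 0.5)

The cyan cube was at about (8.7, 2.8) and moved to about (5.9, 3.3).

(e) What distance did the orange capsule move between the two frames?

2.6

The orange capsule moved from about (11.1, 3.9) to (9.9, 6.2), a distance of √(1.2² + 2.3²) ≈ 2.6.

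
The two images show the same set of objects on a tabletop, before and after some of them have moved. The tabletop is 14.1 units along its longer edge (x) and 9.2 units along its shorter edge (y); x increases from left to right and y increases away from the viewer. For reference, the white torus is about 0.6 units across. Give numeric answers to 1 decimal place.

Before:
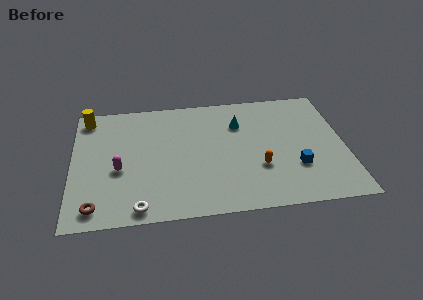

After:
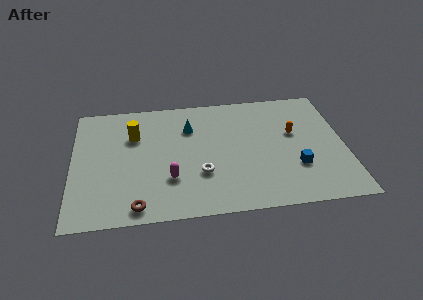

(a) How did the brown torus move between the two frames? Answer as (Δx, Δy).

(2.1, -0.2)

From the two frames, the brown torus sits at roughly (1.2, 1.2) before and (3.3, 1.0) after.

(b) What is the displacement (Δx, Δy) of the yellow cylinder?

(2.4, -1.7)

From the two frames, the yellow cylinder sits at roughly (0.8, 8.0) before and (3.2, 6.3) after.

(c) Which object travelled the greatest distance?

the white torus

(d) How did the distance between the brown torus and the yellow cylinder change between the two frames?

-1.5

Before: roughly 6.8 units apart; after: 5.3. That's 1.5 units closer together.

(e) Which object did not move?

the blue cube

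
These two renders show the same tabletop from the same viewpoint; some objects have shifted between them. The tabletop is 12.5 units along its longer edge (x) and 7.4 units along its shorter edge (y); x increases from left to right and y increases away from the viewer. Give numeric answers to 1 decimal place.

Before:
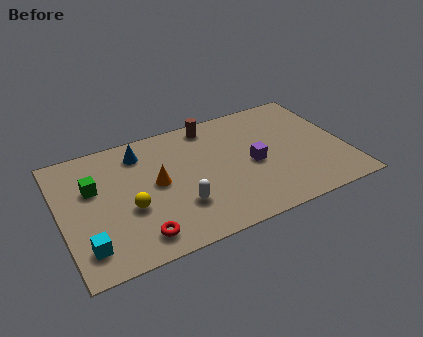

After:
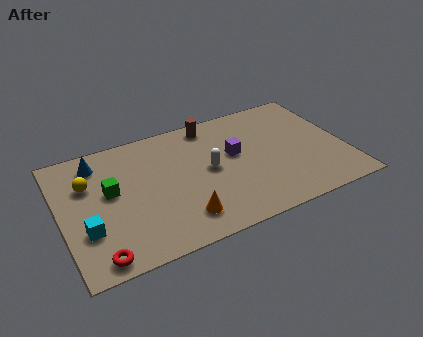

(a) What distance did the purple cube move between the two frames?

1.1

The purple cube was near (8.4, 3.4) before and (7.7, 4.3) after, so it travelled √(0.7² + 0.9²) ≈ 1.1 units.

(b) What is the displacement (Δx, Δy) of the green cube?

(0.7, -0.5)

From the two frames, the green cube sits at roughly (1.5, 4.7) before and (2.2, 4.2) after.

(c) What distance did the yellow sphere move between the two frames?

2.6

The yellow sphere moved from about (2.9, 2.9) to (1.3, 5.0), a distance of √(1.6² + 2.1²) ≈ 2.6.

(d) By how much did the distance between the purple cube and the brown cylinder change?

-1.1

The distance was about 3.4 in the first image and 2.3 in the second, so they moved 1.1 units closer together.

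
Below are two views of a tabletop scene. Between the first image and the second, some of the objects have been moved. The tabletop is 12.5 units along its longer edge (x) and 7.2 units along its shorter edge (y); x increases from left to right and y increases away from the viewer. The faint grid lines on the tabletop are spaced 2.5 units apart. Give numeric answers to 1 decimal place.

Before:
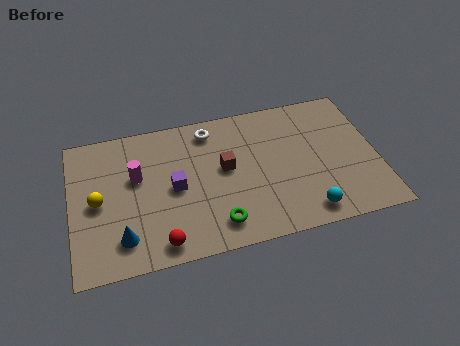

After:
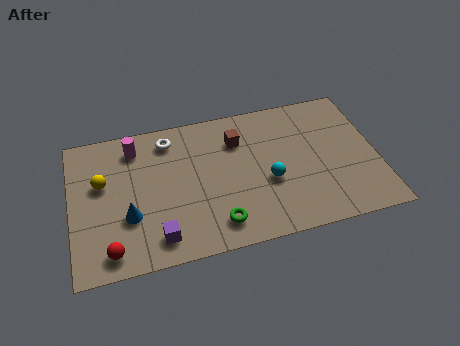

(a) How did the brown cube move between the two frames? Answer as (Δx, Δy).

(0.6, 1.3)

From the two frames, the brown cube sits at roughly (6.3, 4.0) before and (6.9, 5.3) after.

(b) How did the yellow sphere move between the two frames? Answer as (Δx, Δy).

(0.2, 0.9)

The yellow sphere started near (1.1, 3.5) and ended near (1.3, 4.4).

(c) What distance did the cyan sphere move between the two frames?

2.4

The cyan sphere moved from about (9.4, 1.0) to (8.0, 2.9), a distance of √(1.4² + 1.9²) ≈ 2.4.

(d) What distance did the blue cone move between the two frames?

1.0

From (2.0, 1.5) to (2.3, 2.5), the blue cone covered √(0.3² + 1.0²) ≈ 1.0 units.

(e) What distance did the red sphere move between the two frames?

2.0

From (3.5, 0.9) to (1.5, 1.0), the red sphere covered √(2.0² + 0.1²) ≈ 2.0 units.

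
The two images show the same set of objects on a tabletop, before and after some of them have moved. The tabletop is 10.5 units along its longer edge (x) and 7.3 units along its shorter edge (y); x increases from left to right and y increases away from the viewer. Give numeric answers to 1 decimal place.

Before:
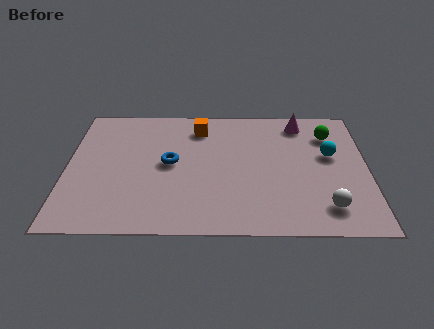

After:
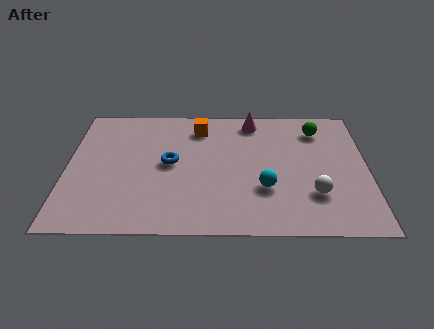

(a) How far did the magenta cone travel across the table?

1.7

The magenta cone was near (8.2, 6.2) before and (6.5, 6.3) after, so it travelled √(1.7² + 0.1²) ≈ 1.7 units.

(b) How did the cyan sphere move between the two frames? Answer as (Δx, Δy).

(-2.3, -1.9)

The cyan sphere was at about (9.2, 4.3) and moved to about (6.9, 2.4).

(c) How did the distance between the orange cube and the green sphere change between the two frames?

-0.4

The distance was about 4.6 in the first image and 4.2 in the second, so they moved 0.4 units closer together.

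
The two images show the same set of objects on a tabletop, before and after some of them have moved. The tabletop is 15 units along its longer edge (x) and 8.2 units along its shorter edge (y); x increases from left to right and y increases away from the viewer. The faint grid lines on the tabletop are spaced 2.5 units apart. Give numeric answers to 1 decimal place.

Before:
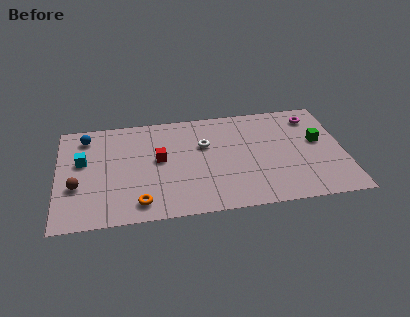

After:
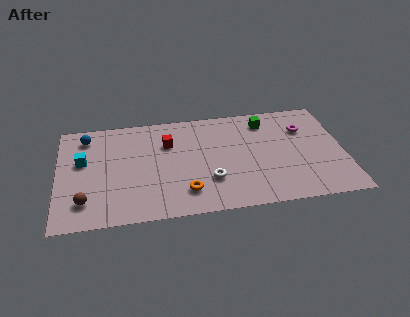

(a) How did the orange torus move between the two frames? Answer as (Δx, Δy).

(2.4, 0.5)

The orange torus was at about (4.2, 1.3) and moved to about (6.6, 1.8).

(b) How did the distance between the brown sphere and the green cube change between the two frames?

-2.0

The distance was about 12.8 in the first image and 10.8 in the second, so they moved 2.0 units closer together.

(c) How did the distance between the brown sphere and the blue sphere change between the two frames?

+1.2

They were about 3.8 units apart before and 5.0 after — 1.2 units further apart.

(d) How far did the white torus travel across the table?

2.8

From (7.7, 5.3) to (7.9, 2.5), the white torus covered √(0.2² + 2.8²) ≈ 2.8 units.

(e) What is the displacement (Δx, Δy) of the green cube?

(-2.7, 2.0)

The green cube started near (13.7, 4.7) and ended near (11.0, 6.7).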